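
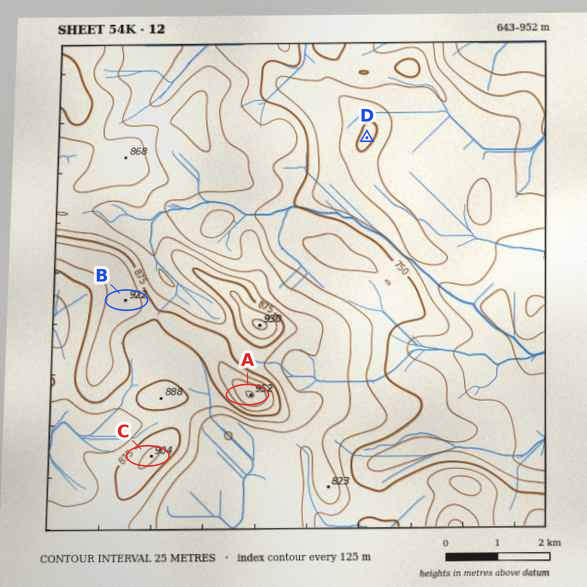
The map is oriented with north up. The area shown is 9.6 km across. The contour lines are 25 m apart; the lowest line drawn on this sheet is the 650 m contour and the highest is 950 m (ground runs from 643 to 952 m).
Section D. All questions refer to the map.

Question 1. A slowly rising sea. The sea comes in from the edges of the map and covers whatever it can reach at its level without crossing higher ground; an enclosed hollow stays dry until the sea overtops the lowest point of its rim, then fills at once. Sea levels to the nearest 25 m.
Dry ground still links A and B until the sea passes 875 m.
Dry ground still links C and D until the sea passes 725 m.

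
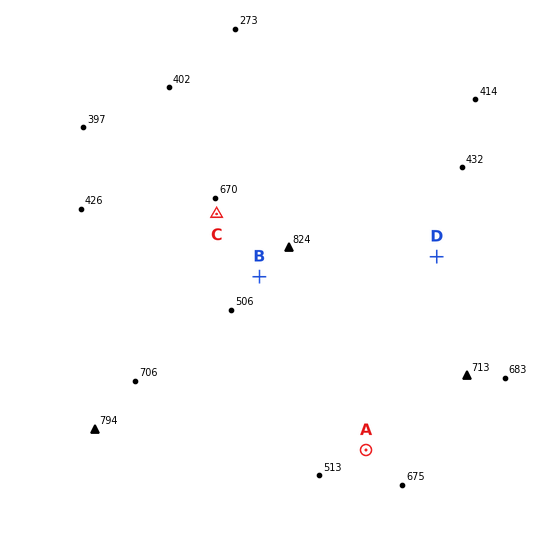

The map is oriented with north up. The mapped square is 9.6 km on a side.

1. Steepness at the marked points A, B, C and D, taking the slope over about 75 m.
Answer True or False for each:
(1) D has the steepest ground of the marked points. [False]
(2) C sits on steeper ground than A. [True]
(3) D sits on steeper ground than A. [True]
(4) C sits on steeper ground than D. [True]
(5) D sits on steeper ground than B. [False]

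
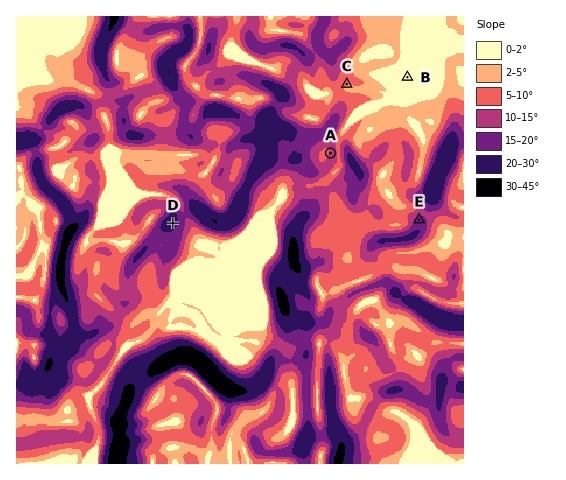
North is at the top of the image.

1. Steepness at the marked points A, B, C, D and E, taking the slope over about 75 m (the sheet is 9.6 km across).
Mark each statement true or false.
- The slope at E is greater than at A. true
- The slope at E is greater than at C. true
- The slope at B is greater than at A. false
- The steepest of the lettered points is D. true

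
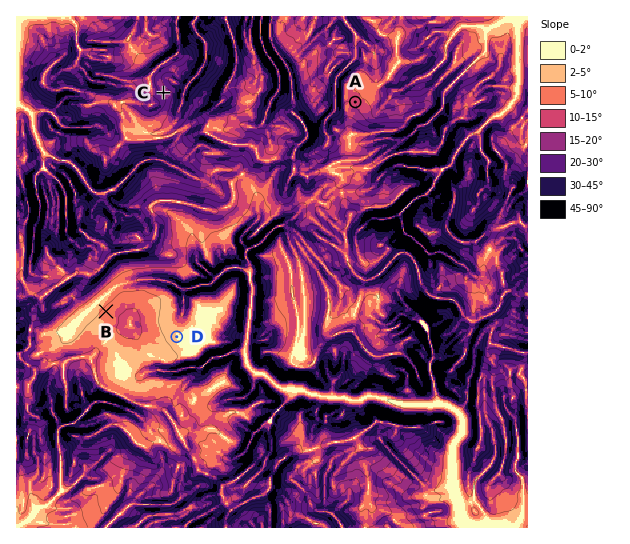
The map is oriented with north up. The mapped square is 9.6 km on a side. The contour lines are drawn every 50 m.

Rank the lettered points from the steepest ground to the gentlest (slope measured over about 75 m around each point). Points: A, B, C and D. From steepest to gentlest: C A B D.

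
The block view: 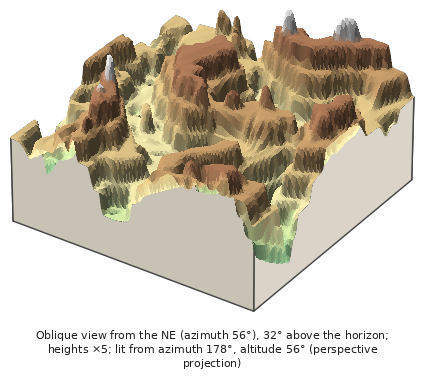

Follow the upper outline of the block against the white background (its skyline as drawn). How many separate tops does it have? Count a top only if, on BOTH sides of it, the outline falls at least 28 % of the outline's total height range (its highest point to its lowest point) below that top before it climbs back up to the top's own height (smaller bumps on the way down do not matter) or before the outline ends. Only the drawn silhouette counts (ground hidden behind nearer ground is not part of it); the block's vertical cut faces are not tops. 2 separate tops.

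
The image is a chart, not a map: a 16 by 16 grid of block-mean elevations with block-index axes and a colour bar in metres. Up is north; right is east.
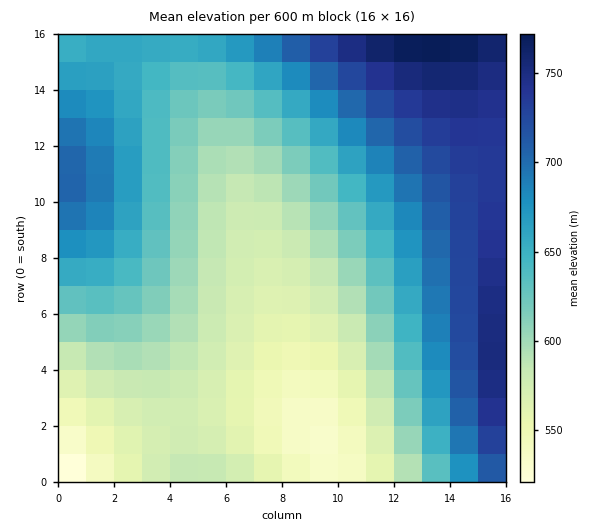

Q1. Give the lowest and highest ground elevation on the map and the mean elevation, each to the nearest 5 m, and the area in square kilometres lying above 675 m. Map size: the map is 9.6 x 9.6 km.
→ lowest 505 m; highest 780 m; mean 635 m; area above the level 27.6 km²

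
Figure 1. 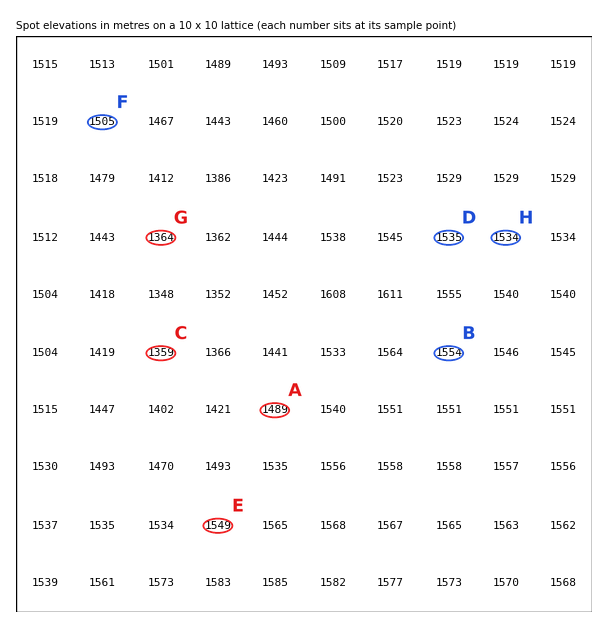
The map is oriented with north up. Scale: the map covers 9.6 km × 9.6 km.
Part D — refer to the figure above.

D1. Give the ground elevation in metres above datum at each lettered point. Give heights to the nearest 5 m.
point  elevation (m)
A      1490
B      1555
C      1360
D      1535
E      1550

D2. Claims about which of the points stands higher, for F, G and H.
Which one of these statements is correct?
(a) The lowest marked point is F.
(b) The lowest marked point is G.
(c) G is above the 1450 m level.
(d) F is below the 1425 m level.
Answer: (b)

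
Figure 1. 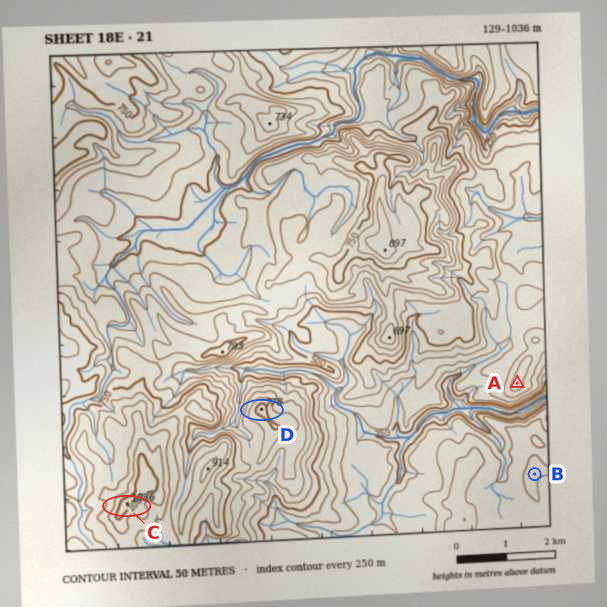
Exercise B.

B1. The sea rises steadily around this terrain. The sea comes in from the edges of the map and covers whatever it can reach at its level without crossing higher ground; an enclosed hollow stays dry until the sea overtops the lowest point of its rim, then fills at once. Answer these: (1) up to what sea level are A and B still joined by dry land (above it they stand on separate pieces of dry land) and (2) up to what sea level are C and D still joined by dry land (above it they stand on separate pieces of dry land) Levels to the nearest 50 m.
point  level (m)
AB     300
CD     700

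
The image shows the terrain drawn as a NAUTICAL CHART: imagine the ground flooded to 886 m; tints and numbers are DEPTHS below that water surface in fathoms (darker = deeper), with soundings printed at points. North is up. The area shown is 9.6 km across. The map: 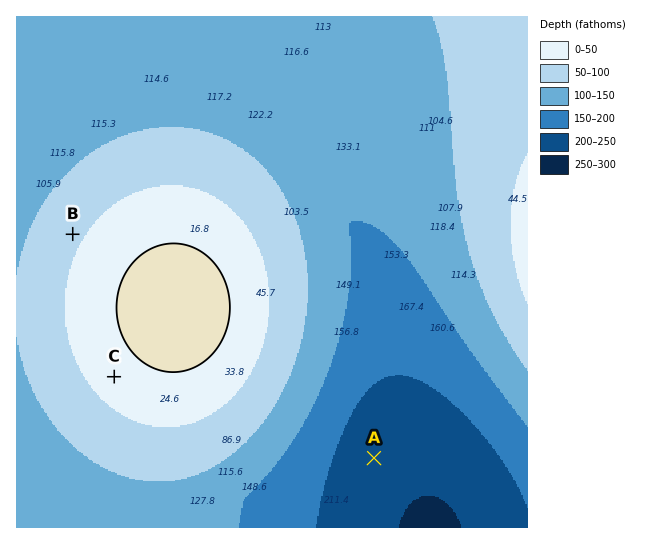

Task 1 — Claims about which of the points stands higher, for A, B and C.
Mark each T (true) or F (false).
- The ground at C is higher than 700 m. T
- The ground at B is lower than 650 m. F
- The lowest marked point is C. F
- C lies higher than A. T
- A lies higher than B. F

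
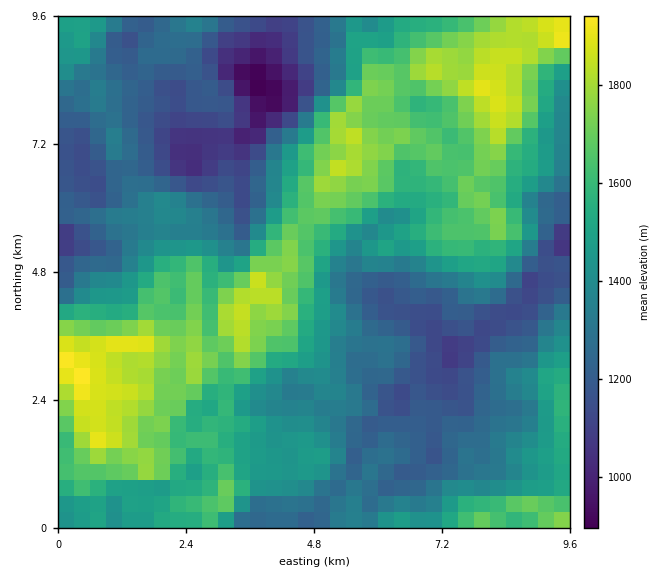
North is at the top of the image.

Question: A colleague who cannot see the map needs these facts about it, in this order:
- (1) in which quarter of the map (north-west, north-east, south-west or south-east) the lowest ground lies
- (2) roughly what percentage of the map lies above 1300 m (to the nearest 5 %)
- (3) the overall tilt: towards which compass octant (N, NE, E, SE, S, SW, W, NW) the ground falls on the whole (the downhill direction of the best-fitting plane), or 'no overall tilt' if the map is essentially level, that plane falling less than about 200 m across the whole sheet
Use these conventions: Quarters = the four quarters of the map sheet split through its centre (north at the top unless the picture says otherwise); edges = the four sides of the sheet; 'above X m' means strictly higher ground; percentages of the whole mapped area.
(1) The lowest point lies in the north-west quarter of the map.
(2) Roughly 65 % of the ground is higher than 1300 m.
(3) No overall tilt - high and low ground are spread across the sheet.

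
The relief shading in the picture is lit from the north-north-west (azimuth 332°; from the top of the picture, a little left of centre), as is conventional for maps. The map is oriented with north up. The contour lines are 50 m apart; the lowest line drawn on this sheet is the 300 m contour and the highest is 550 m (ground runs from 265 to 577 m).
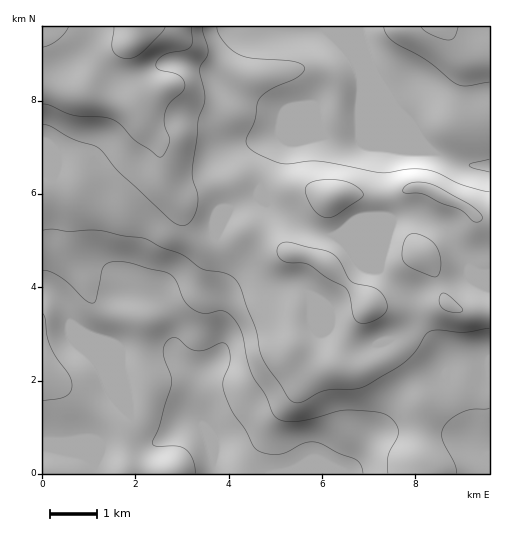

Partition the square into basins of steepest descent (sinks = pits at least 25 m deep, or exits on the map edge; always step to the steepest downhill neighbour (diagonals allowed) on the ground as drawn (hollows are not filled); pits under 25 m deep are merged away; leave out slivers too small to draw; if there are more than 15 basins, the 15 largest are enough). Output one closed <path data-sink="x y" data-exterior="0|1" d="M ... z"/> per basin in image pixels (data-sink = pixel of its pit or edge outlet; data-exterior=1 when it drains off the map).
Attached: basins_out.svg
<path data-sink="214 473" data-exterior="1" d="M135 26l-93 1 0 446 381 1-4-22 0-49-18-35-5-8-9-6 10-8 0-9-5-14-8-10-15-9 16-23 16-17 15-9 7-1 12 19 8 24 6 8 21 7 19-1 1-92-12-2-14-11-42-19-13 1-18 8-22 0-10-2-26 1-5 8-2 28-5 17 2 14-12-6-22-4-41-23-16-34-9-10-14 0-28 9-9-2-9-13-4-32-17-22-10-23-33-7-15-8 6-16 12-15 25-11 6-6 2-5z"/><path data-sink="489 165" data-exterior="1" d="M444 26l-308 0-2 11-4 5-24 12-13 11-9 22 15 8 33 7 10 23 17 22 4 32 9 13 9 2 28-9 14 0 9 10 16 34 41 23 22 4 10 4 0-12 5-17 2-28 5-8 26-1 10 2 22 0 18-8 13-1 42 19 14 11 12 1 0-174-27-2-9-4z"/><path data-sink="489 459" data-exterior="1" d="M423 254l-7 1-15 9-16 17-16 24 15 8 8 10 5 14 0 9-10 8 4 2 10 12 18 35 0 49 5 21 65 1 1-163-20 1-21-7-6-8-8-24z"/>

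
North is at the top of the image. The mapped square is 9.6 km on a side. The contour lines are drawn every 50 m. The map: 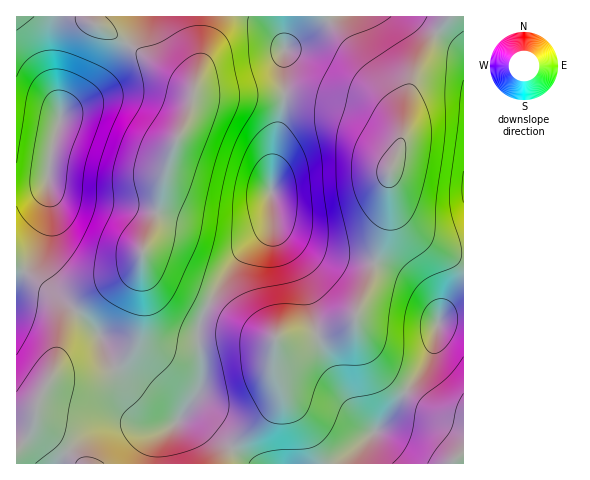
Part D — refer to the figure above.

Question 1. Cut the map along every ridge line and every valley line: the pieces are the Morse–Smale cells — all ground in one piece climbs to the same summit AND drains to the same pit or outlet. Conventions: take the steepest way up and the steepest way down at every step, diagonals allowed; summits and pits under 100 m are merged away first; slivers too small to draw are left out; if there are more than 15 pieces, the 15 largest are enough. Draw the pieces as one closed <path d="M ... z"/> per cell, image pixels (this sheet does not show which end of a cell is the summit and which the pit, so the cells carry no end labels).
<path d="M463 16l-180 1 1 87-11 57-1 62-4 7-35 34-17 27-14 27-4 11 0 15 4 19-2 23-21 33-21 21-3 14 0 10 309-1z"/><path d="M283 16l-191 1 0 4 4 4 29 17 41 29 21 11 6 8 0 6-7 26-17 38-13 57-14 35 1 55-6 34-9 15-11 11-15 8-14 4-34-1-6 5-10 19-4 23-6 12-12 14 1 13 137 0 4-24 21-21 18-24 5-14 0-18-4-19 0-15 4-11 14-27 17-27 35-34 5-12 0-57 11-57z"/><path d="M91 16l-75 1 0 170 19-1 12-6 3 19-1 22-7 22-10 17-16 23 1 167 11-13 6-12 4-23 14-23 36 0 14-4 15-8 11-11 9-15 6-34-1-55 14-35 13-57 17-38 7-26 0-6-6-8-21-11-41-29-29-17-4-4z"/><path d="M47 180l-12 6-19 2 1 94 19-27 10-25 4-17z"/>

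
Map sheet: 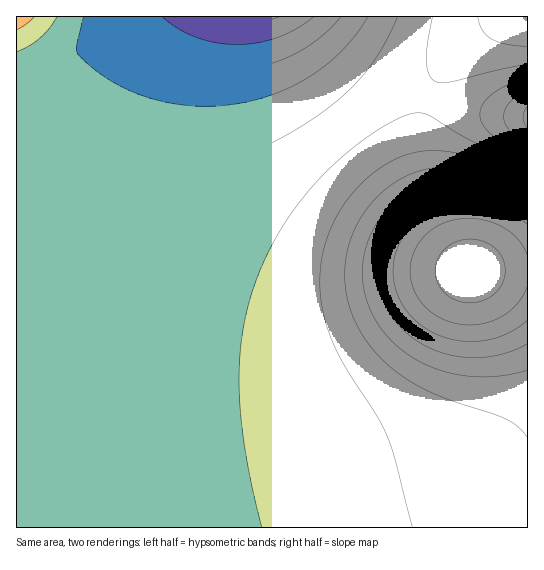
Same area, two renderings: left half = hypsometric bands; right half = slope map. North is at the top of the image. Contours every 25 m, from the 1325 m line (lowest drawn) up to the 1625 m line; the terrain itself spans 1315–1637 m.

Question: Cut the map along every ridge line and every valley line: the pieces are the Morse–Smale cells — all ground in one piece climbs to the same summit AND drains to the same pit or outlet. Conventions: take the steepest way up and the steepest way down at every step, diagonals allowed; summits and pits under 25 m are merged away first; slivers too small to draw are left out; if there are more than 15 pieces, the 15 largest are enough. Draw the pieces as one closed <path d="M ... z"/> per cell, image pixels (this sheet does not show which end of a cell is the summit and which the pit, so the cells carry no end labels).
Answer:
<path d="M315 16l-188 0-17 12-29 27-22 16-24 12-19 4 1 441 511-1 0-256-54 0-13-13-17-32-20-60-3-16 0-33 6-19-26-11-34-22z"/><path d="M427 97l-6 20 2 42 13 47 20 44 18 21 53 0 1-154-47-5-31-7z"/><path d="M507 16l-191 1 51 48 34 22 25 10 7-15 19-24 21-19z"/><path d="M527 16l-22 1-39 27-25 26-14 27 23 8 31 7 46 4z"/><path d="M126 16l-109 0-1 70 7 1 12-4 24-12z"/>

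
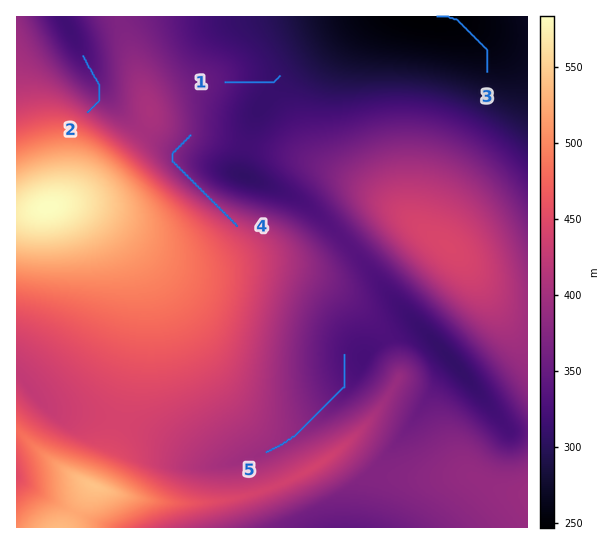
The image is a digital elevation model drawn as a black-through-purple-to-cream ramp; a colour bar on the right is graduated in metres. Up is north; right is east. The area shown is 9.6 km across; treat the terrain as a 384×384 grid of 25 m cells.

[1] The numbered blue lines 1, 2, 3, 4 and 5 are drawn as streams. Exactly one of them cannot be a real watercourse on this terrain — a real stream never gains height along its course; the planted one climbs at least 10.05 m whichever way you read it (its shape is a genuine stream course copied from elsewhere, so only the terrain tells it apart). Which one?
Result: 4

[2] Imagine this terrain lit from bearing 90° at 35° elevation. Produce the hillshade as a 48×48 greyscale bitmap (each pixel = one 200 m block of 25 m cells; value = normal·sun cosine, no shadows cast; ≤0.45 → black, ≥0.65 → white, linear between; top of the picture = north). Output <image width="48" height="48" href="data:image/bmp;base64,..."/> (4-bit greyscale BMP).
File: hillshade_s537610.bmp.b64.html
<image width="48" height="48" href="data:image/bmp;base64,Qk32BAAAAAAAAHYAAAAoAAAAMAAAADAAAAABAAQAAAAAAIAEAAATCwAAEwsAABAAAAAAAAAAAAAAABEREQAiIiIAMzMzAERERABVVVUAZmZmAHd3dwCIiIgAmZmZAKqqqgC7u7sAzMzMAN3d3QDu7u4A////AFZ4q8zMzMy7u7u7y7uqqpmZiIiIiImZmWZ4maq8zMy7u7u7zMy7qZmZmIiIiZmZmWZmZ5q7zMzMu7u7zMzMupmZmZmZmZmZmWVVZ4m93t3LuqmZmrzMzLqZmZmZmZmZmURFV6zd3dzLuqmYiIm8zcypmZmZmZmZmURFiszN3czLuqqYiHd5zd3KmZmZmZqqmERpu8zMu7u7u6qqmHd3i93cqZmYmau6mFeru7uqqru7uqqqqph3d63typmImazbh5vMu6maqqqqqqqqqrqXdnre3KiImr3chszMqZmZqqqqqqqqu7u6h2at7bmJm83Kdd3KmJmZmqqqqqqru7u7qGZq3dqZq9y4VNypiJmZmaqqqqq7vMzMunZWvdyqvMuFRMuYiImZmZqqqqq7zMzMy6dUe93LzLlkRKmIiIiZmZqqqqu8zM3MzLhUSd7sy5ZDRYiIiIiZmZmqqqu8zd3dzLp0N8/9ynQ0Z4iIiIiZmZmqqrvMzd3dzLqFR77sqFM1eIiIiIiJmZmqqrvM3d3dzLqXaL3bhTNGiYiIiIiJmZmqqrvM3d3dzLqZmru4YzRomoiIiIiZmZmqqrvM3d3dzLqpq7uWMjV5q4iIiIiZmZqqqrvM3d3dy7qqu7lkI1eau4iIiJmZmZqqq7vM3d3dy7q7u5ZCNGirvIiJmZmZmaqqq7vM3d3cy7u8uXQiRomrzImZmZmZmqqqq7vM3d3czMzLp0IjV5q8zZmZmZmaqqqqu7vMzd3czMzKdTI1eJq83ZmZmqqqqqqru7vMzN3d3dyoUyNXiavN3ZmZqqqqqru7u7vMzN3d3cuFMjVomqvN3Ymaqqu7u7u7vMzMzN3e3bhTI1aJmrzN3Ymaq7u7u7vMzMzMzN3t24UzNWiZqrzN3Yiaq7vMzMzN3dzMzN3cuGQzRomaq7zd3Yiau7zMzN3e7t3MzMy6hkM1Z4mqq7zd3Xiaq7zM3e7v/u3Mu7qXZERWeJmqq7zd3XeJq7zN3v///+3LqZh2VFVniJmqq8zd3XeJmrze7////9y6mHdmZmZ3iZmqu8zd3XeImrze/////tuph3Z3d3d4iZmqu8zd3Hd4mrzv///+7cuph3d4iHd4iZmqu8zMzHd4mr3v/t3d3Muph3eIiIiIiZmqu8zMzHeIms7+3LzN3cy6mIiImIiIiZqqu8zMu3iIq97tuavd3cy6mIiJmYiIiZqqu7zLu4iJrN7KiJve3czLmYiZmZiImZqqu7u7uoiave2oZ5zd3MzLqZmZmZmJmZqqu7u6qpmrztuGZ6zdzMzLqpmqqpmZmZqqq7qqqpqs3sllaKzcu7zMuqqqqqmZmZqqqqqqmaq97rdVabzMu7vMuqqrqqqZmaqqqqqZmave7ZZFebzMuru7u7u7uqqqmqqqqqmZmbzv64VGirzMu6u7u7u7u6qqqqqqqZmZmM3v2mRXmrzMu7qqqru7u6qqqqqpmZmZiN7+yFRom7zMu7qqqru7u7qqqqqZmZmYiO/9plV5q7zMu7qqq7u7u7qqqqmZmZmIiA=="/>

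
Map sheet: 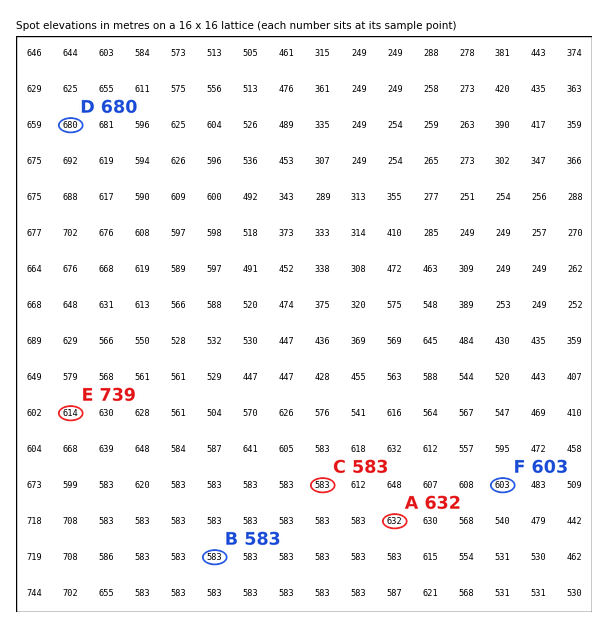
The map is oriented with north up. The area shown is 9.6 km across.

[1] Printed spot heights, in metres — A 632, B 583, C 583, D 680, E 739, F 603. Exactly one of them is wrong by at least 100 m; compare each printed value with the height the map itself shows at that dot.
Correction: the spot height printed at E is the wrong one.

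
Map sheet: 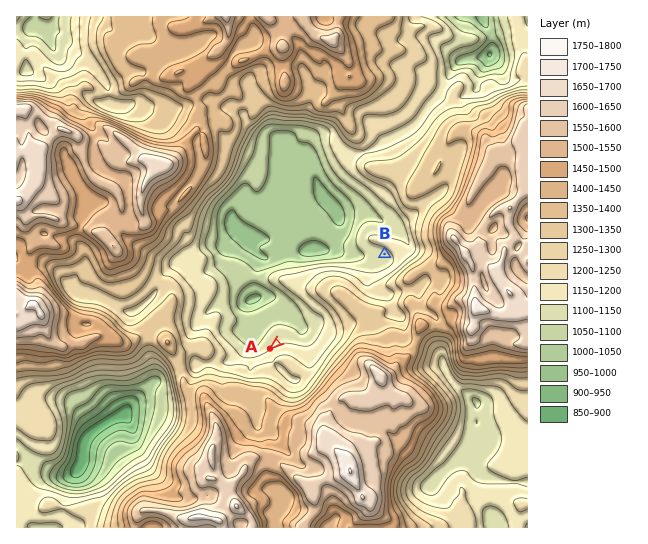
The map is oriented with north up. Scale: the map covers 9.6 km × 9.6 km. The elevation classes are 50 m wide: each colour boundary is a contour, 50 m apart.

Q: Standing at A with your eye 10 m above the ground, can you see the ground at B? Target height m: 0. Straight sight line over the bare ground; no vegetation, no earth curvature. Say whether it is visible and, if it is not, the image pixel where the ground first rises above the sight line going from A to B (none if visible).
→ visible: false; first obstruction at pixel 314 312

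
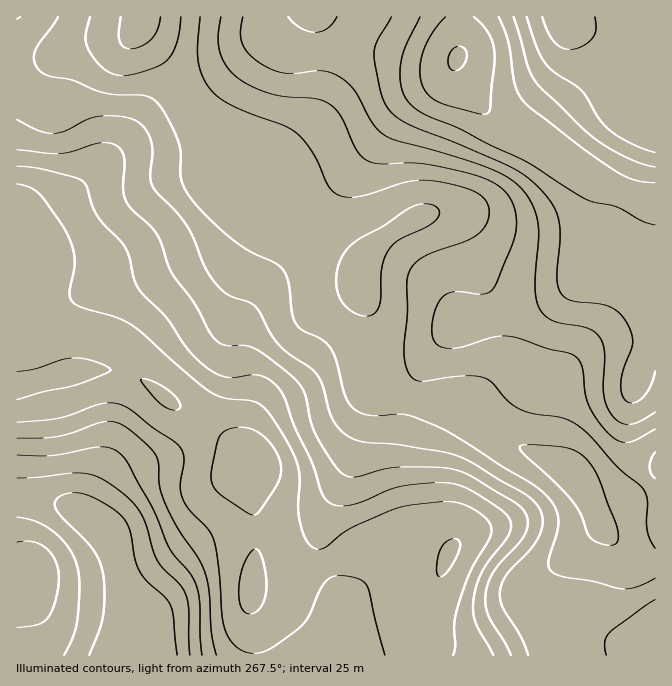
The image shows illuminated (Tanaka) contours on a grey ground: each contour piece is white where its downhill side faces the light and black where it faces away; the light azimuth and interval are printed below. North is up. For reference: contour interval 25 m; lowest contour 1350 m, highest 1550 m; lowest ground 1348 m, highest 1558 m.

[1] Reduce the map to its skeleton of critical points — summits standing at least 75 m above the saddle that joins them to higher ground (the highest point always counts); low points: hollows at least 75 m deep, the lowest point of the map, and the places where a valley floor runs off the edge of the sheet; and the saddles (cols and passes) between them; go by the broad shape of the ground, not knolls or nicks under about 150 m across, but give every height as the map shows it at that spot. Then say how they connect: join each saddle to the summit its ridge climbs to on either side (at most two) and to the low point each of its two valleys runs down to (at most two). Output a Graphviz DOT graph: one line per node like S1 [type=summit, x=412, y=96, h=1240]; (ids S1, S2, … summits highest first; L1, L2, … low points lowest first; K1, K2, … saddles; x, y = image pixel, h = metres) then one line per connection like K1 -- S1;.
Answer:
graph terrain {
  S1 [type=summit, x=142, y=18, h=1558];
  S2 [type=summit, x=147, y=655, h=1525];
  S3 [type=summit, x=565, y=18, h=1489];
  L1 [type=low, x=457, y=58, h=1348];
  L2 [type=low, x=254, y=463, h=1359];
  K1 [type=saddle, x=412, y=398, h=1505];
  K2 [type=saddle, x=325, y=564, h=1398];
  K3 [type=saddle, x=625, y=192, h=1395];
  K1 -- S1;
  K1 -- L1;
  K1 -- L2;
  K2 -- S1;
  K2 -- S2;
  K2 -- L2;
  K3 -- S1;
  K3 -- S3;
  K3 -- L1;
}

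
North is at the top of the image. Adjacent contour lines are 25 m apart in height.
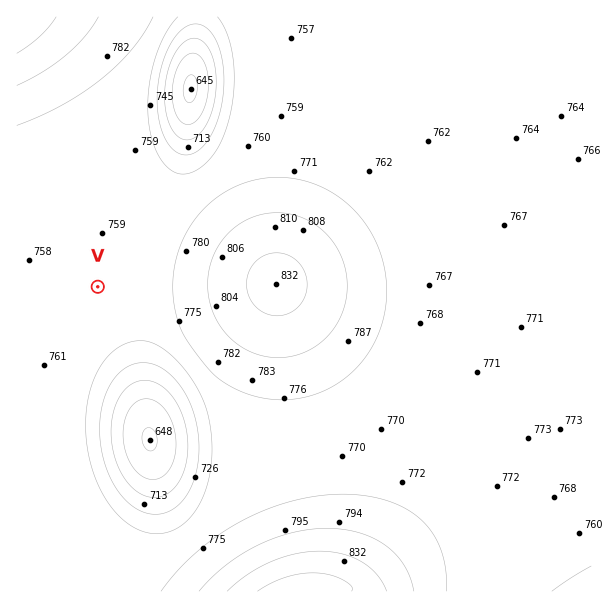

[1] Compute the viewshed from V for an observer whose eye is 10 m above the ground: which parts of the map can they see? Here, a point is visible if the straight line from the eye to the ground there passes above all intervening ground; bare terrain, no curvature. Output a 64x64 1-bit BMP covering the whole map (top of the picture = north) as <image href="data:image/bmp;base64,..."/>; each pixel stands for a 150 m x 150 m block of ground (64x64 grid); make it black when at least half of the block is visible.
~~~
<image width="64" height="64" href="data:image/bmp;base64,Qk0+AgAAAAAAAD4AAAAoAAAAQAAAAEAAAAABAAEAAAAAAAACAAATCwAAEwsAAAIAAAAAAAAA////AAAAAAD/////4AAAAP/////8AAAA//////4AAAD//////wAAAP//////gAAA///////AAAD//////8AAAP//////4AAA///////AAAD/+H///wAAAP/gH//8AAAA/+Af//AAAAD/wA//wAAAAP+AD/+AAAAA/4AP/gAAAAD/AA/8AAAAAP8AB/AAAAAA/wAH4AAAAAD/AAeAAAAAAP8ADwAAAAAA/wAPAAAAAAD/AA4AAAAAAP8ADgAAAAAA/wAcAAAAAAD/ABwAAAAAAP8APgAAAAAA/wB/AAAAAAD/gP8AAAAAAP/B/4AAAAAA//P/gAAAAAD////AAAAAAP///8AAAAAA////wAAAAAD////AAAAAAP///8AAAAAA////wAAAAAD////AAAAAAP///8AAAAAA////gAAAAAD///+AAAAAAP///wAAAAAA////AAAAAAD///4AAAAAAP///AAAAAAA///4AAAAAAD//wAAAAAAAP//AAAAAAAA//4AAAAAAAD//gAAAAAAAP/8AAAAAAAA//wAgAAAAAD//ADAAAAAAP/8AOAAAAAA//wA8AAAAAD//AD4AAAAAP/8AP4AAAAA//wA/wAAAAD//AD/gAAAAP/+AP/AAAAA//4A/+AAAAD//wD/8AAAAP//Af/8AAAA//+B//4AAAD//8P//wAAAA=="/>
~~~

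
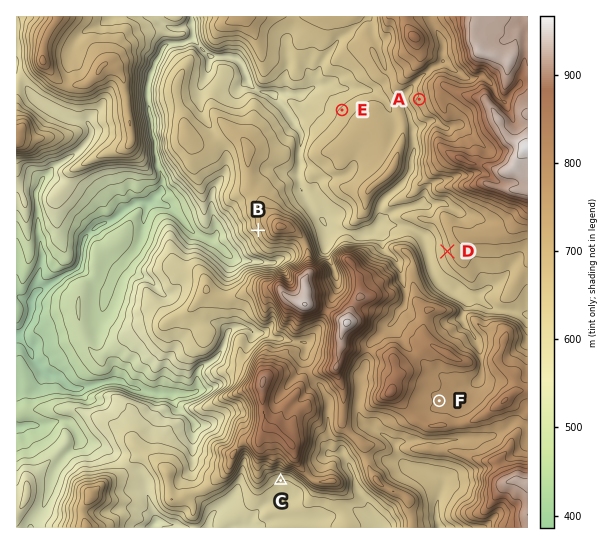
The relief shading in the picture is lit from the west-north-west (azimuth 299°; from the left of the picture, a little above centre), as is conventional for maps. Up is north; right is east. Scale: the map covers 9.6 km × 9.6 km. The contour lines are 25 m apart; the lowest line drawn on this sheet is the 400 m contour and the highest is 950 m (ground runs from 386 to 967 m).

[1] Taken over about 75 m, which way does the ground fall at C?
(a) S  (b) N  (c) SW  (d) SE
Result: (a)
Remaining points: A W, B SW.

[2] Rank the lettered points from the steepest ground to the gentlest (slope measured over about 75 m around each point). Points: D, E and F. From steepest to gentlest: D E F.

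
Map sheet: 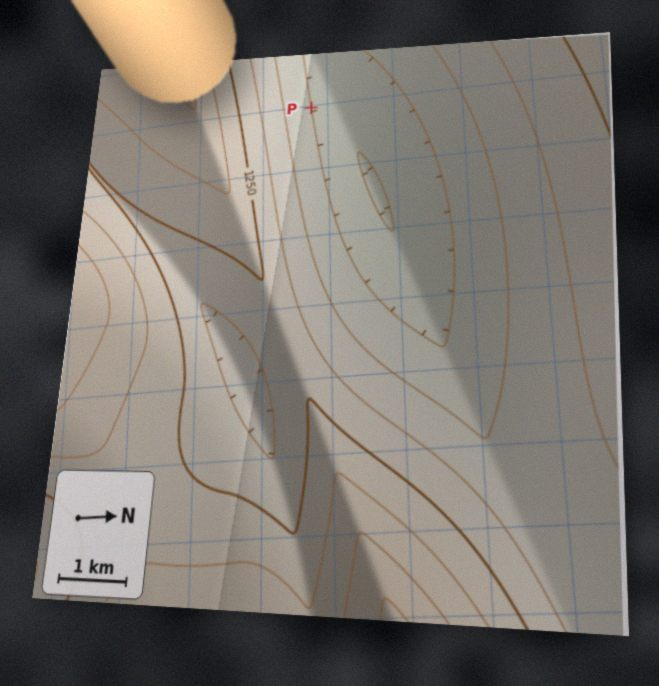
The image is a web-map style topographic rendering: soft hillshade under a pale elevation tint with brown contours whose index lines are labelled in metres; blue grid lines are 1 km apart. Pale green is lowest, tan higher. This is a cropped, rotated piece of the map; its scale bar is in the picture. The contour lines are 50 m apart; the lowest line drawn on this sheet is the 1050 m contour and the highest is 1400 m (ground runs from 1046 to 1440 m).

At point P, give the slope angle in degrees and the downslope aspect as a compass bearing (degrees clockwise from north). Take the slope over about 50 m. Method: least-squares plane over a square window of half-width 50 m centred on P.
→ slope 6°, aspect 352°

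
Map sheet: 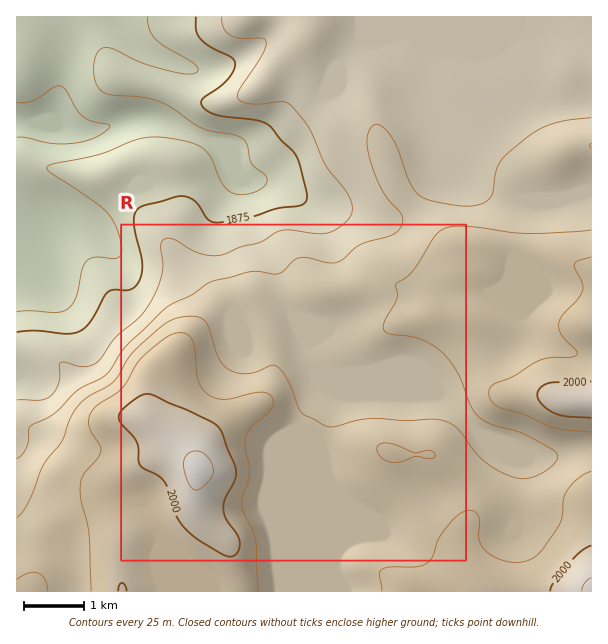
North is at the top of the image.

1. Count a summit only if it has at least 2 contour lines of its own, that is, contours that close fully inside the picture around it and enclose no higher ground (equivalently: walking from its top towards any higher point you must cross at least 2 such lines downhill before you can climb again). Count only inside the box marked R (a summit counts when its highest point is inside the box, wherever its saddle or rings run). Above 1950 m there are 1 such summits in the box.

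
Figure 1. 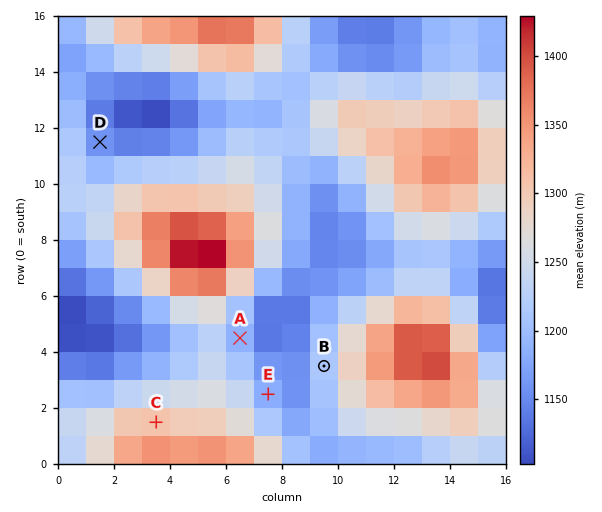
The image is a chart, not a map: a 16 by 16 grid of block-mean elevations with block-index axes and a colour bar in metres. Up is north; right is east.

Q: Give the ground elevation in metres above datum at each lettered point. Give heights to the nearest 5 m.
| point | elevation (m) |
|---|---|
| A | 1185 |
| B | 1215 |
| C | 1310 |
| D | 1155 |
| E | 1180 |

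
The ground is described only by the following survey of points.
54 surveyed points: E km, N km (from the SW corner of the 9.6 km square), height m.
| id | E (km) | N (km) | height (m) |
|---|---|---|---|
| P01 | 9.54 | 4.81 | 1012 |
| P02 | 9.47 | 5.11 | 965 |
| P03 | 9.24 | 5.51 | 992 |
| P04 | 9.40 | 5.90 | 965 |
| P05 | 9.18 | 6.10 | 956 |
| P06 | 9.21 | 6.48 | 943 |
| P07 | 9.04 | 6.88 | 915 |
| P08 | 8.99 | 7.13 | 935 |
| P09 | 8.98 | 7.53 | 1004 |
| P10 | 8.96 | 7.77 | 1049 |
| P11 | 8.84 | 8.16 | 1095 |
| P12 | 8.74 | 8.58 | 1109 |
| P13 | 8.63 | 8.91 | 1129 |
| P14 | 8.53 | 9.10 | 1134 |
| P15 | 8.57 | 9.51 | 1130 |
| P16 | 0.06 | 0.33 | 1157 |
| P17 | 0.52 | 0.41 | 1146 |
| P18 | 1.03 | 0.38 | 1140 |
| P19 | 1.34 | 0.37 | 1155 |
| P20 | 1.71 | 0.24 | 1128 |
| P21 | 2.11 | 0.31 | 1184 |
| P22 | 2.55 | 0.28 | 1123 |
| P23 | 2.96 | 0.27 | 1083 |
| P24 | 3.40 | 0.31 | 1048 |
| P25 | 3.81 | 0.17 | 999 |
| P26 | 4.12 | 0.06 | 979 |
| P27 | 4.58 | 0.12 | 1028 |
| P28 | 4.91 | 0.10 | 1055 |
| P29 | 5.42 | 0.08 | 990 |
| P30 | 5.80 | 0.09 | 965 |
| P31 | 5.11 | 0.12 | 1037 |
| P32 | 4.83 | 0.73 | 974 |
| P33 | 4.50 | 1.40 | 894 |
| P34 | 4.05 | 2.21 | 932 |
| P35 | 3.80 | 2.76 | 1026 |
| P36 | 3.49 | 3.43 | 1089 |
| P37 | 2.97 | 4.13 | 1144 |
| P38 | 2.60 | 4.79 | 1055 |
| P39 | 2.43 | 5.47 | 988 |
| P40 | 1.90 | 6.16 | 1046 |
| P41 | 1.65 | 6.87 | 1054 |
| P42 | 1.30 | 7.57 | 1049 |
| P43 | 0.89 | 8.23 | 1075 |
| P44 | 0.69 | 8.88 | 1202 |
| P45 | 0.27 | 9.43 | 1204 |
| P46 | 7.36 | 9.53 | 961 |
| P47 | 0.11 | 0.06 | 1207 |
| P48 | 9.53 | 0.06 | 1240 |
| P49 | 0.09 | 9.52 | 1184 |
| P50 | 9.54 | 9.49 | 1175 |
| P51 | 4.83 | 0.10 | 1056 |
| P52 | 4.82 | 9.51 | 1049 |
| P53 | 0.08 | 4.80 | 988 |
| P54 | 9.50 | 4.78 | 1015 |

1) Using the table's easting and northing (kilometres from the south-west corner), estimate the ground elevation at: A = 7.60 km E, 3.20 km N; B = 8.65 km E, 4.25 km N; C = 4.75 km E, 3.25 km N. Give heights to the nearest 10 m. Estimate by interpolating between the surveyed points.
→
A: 1070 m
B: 970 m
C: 1110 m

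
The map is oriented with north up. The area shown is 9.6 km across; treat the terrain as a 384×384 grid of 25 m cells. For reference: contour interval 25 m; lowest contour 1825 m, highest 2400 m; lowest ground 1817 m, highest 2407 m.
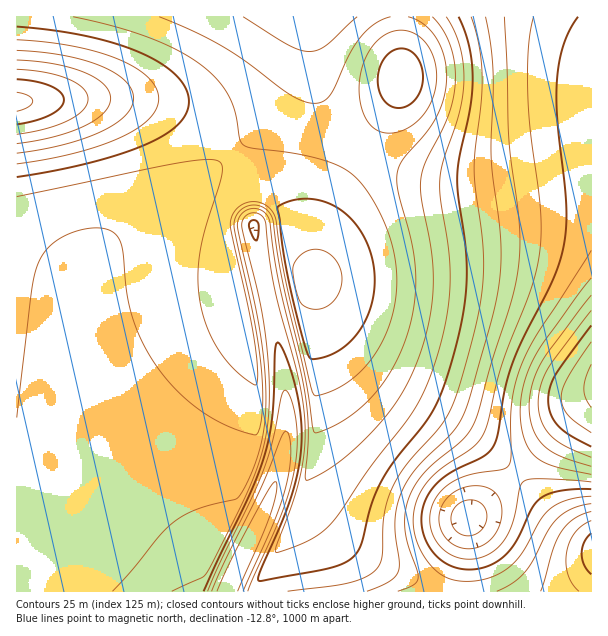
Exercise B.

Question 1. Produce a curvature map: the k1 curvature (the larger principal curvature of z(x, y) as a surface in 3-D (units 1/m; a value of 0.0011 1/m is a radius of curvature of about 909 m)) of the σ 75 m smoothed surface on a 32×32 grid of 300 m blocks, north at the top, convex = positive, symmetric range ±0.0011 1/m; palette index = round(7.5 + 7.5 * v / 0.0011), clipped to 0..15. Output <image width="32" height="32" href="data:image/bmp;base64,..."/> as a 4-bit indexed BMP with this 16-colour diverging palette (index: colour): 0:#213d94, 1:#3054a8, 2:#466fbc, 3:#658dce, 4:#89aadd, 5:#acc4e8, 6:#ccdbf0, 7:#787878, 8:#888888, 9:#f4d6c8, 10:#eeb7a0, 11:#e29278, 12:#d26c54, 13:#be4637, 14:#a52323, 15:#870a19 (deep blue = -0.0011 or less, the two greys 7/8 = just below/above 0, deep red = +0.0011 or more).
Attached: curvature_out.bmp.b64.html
<image width="32" height="32" href="data:image/bmp;base64,Qk12AgAAAAAAAHYAAAAoAAAAIAAAACAAAAABAAQAAAAAAAACAAATCwAAEwsAABAAAAAAAAAAlD0hAKhUMAC8b0YAzo1lAN2qiQDoxKwA8NvMAHh4eACIiIgAyNb0AKC37gB4kuIAVGzSADdGvgAjI6UAGQqHAIiIiIiJ55+IiJmaqpmYiIiIiIiIiOl9yIiJmZmIiIiZiIiIiIiuePiIiJmHd3iImYiIiIiIj4fMiIiYhmZ3iJmIiIiIiIvXj4iImHZmeImZiIiIiIiI+H6YiJiHZ4mZmYiIiIiIiNt62IiIiIiZmYiIiIiIiIifiPiIiIiJmZiIiIiIiIiIj4f4iIiIiZmIeIiIiIiIiI+H+IiIiIiIh3eIiIiIiIiPh/iIiIiIiHd4iIiIiIiIj4f4iIiIiIh3eIiIiIiIiJ+I+IiIiIiIh3iIiIiIiIitieiIiIiIiIiIiIiIiIiI24zIiIiIiIiIh4iIiIiIiPiOqIiIiIiIiIh3eIiIiIj4j4iIiIiIiIiId3d4iIiJ+I+IiIiIiIiIiHd3d3iIi9iuiIiIiIiIiIh3d3d3iI2o24iIiIiIiIiId3d3d3iOYumIiIiIiIiIiHd3d3d4iv34iIiIiHeIiIiIh3d3iIiJiIiIiIiHeIiIiIiIiIiIiIiIiIiIiHd4iIiIiIiIiIiIiIiIiIh3d3eIiIiIiIiIiHiIiYiIh3d3qpmZmIiIiIiIiJmYiId3d7qqmZmIiIiIiIiZmYiId3eZmZmYiIiIiIiImZmIiHd3iIiIiIiIiIiIiJmZiIh3d4iIiIiIiIh3eIiZmYiId3eIiIiIiIiId3iIiZmIiHd3"/>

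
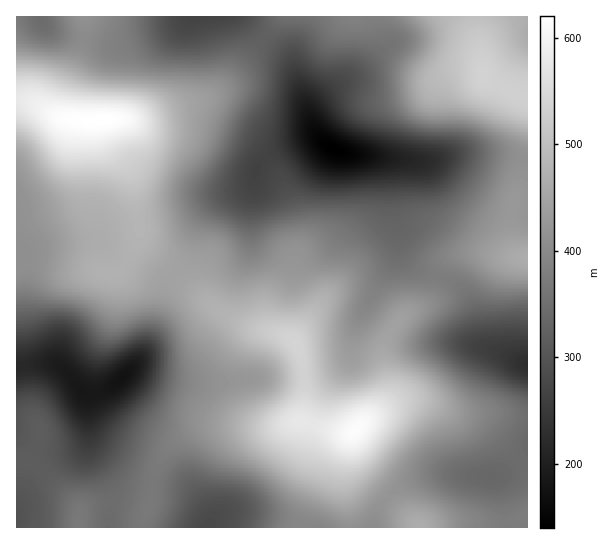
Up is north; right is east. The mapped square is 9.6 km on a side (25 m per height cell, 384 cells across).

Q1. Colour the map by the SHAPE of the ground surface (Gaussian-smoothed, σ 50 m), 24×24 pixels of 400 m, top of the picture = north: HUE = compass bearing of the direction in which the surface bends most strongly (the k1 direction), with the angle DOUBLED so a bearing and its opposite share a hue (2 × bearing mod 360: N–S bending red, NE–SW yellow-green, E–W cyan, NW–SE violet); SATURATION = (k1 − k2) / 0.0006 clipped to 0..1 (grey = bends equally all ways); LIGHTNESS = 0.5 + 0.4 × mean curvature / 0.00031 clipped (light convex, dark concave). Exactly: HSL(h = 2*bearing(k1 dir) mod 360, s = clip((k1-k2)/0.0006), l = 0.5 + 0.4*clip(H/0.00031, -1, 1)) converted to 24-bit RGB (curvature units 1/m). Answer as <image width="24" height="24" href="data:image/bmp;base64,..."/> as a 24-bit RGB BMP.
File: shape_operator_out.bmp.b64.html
<image width="24" height="24" href="data:image/bmp;base64,Qk32BgAAAAAAADYAAAAoAAAAGAAAABgAAAABABgAAAAAAMAGAAATCwAAEwsAAAAAAAAAAAAAeIVnQEB809mUv211NUSGrpaD2amXZGiaOV9wTW9gSF5mbW5B4pghnz8jdD4yquBCIn52MKvHwuTSyb/bgFjgdnXTaFbHlne9YX51SJeeld23y4HYckO9l26I1byLq12WfDV1X0wvMi0bTEEhv5sioHdHea2PydyZJ5VVBpZLVNEni6BHfkNdiU1Jdkdpl4xfbJacVsR/LrpVZT2BwlCprWad3Z94jDhMeShms0Nza0WDUpGHfryHlMCwapKn3KVXrspNEn1CPo4mbGkqT0QlcW80XmdHdJlXqG6jobtlOKpgHShZk1lsnWV7z4eG10fAZT+2inrDjGPTjZfChL2ceqSVlEO148q/2NOuToNrK182Y1JDc3lSTpBXUpZ1V6NsrWxkt+awQ6/fDAZ9fWS4tH68tYiYv16ndni7Y2XFbnLZuKnmzsDdfKfNT4rx6tnw9Nflu4TTTUuxQmqJfK+qaaK0ZJqWYIl4r9fSy+2+RyBiGC9KI5ecnm/I3mbDxYyfgKaoVZWxWL7QXo7d7Ljo27GgGo7OiZDb9tXu6pLwwnfgcZDdg83qYmrilZ3hgJfsucqK3YZwXQdOk4YcADMKEzYsuitY56RmqpJUaI5CQ4MgFCYQgEcT//dvEZNYH3JYyj1C5oivxb/luM7sa4zcTWfSgcXVQVXJY4UAXDkJTQgs/3UTTYUAADMcQEEX/rtlt6ZWmXNUjV4uIiETO4Ub7P/HOIBXEiIjU3Elou8+csdTq55pgUpzbjQzfUENLh0FqLM9Ll0+Lx5e7WZ5/8SpAzAoADMi2PxJvbZzhV5/xme4aG/Ufvff3/bDUlCGGDl6WWW1+dVCcoQBNzsCLCAHLR0LfUgfhkFCsY16Zy84FBcff7w69+HUr0fwAFh6K/Far7KDaLC/dr7iqsrmmcjk6KGzvlpaFlNYLVZ77pim8I2orztxQzx1RFNud4FRX3hZqE2l7SnWM2fXVuqync2Ws5LXNnn6TMvfk8nEhNPISXmln715P3lbxUp79Ky5QVmiDFFXbb2M6sLk56T4rGrrjCTFtVpmgX9HQU3cf3vrurbvpL7fl6zIlKCyUHCeUqmoabZze6ZbOnuKto15h0VOM39F2KqU6YPPK2mfLphgkWE3p0MilBo5jyt1wYafuYPJX1ybU3KOnZqBn6uLmGiTuXFsZJJ/TbGkapGfrbp6JYiQkDhvumJhb7RfMoQ5t2NcsXqzQUx3dkeT0W/Jp1vafZDap7Her7LpfGh4WWNqiplYm6ZddmJ0sJmElb6QObizTI/Bzd3cJRvLMSvKyr3X0bHPelqibZRglGpfdE97SnBqVZBzmWisroGlcqV0abZnfGSPf2CQl6R5gpdzbmZ5nrZlpM58UaGMJ6ZwdKlCYSxqM3t7qalXvXmBtILPsoPIoGm0eFuzbnG1VIS4WWmaqX2Is4NmpKhMd1BpfEg9ssEzfn9Fc2dLts9and49U3M5U2QlQlIhRVE1QU81a6oqNNtOUJG9oHrSto/bg3bUhpnPYT/TqkbBoWyUxn+IuJqNfS9zvzI2w9FdY35TTbd1k8KH1LiAckRlm5JAKXo3L2JbSGp6juaIL9xwK1tQUF82l1QzlFwtemAlMyQce0NGoFplu4xtxayBPh87zcNxxM2mf5mlVLJJd4Q6zdhwU0Spx5e7ca2iJGR2L59pffZTam09Jg0OMh8BMykAOS8AMykAKzIBFzADVlsPs68TypEOL2qXnuiym7jGqZXLw4LUnN7YnObLNTrEtXC0y4uDMlh2R6VjmNhHNBIzMwAesBQdt7U9tE80tyUbtbgrElkRJkkNeqgPtK4le8T2tPT3us/3vcj/zM3/1tL5z53sfSK5tFus1oyKilCdOKtdm7tfHgIxUh2vwMzvy8v2jEX/6Mf12trxfmH/gK/smdfurNXusNPqiOLVUMuxNs63U5y6zV598UzPvk/xqIbl6rrq1Z7ljZvIiDuQJQU8LMlvNMN7lliQWiSf3sTN17bKXUPWvM3adsHQgKS2l8vRu4DCsUE0U0wTLSsIbHUGTnYmgWKXkFWi0HaS1GiU1WB5gRmLXBuRpshkJVopMmo2Fr3GocTc6KTIY12vtMOcc7WfX7G/VX0bOhERtxsAqWImX29Gg81ILYg3LUgpZVM8l4dXz1eD4UhulSR+LjiI0Kyua2qzQMeZFotKECYN3IMVuZZ8pryImrR4R4k8aW0sKAsi4aknuMJuZpVqncJbXHBINU1OQ3dEWYNOe0dl7yBv101zM52he66atZazeImkgzKEUCRHMfcOXMNkoreNrX98pkVv"/>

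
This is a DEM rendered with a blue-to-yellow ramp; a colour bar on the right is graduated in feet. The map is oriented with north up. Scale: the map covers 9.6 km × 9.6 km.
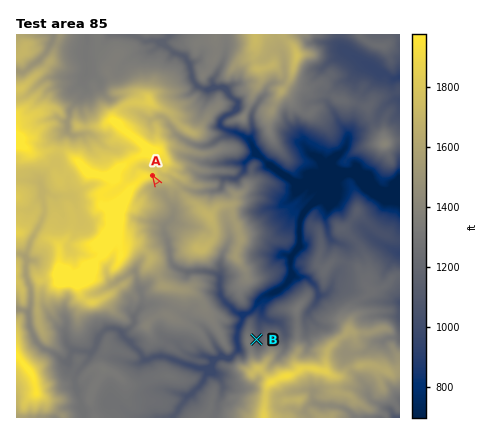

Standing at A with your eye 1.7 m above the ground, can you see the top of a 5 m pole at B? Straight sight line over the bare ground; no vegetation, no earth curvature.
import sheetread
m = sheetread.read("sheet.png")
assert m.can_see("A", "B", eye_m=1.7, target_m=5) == False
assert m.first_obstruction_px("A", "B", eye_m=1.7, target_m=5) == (193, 239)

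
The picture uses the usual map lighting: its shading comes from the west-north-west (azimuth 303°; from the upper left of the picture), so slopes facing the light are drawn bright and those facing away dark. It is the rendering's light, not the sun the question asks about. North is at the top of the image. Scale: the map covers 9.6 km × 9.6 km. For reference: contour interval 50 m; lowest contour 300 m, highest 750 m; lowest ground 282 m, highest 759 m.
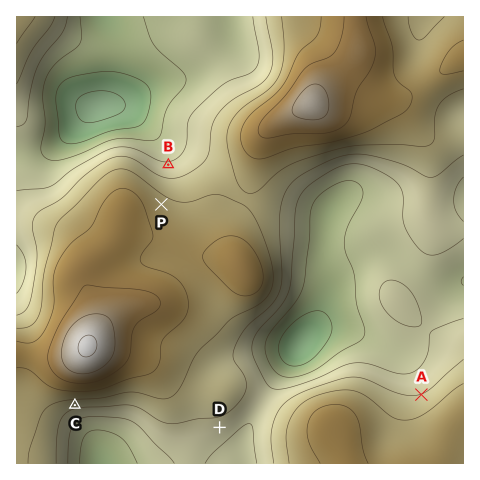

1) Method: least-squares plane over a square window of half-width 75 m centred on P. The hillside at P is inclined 5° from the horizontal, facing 43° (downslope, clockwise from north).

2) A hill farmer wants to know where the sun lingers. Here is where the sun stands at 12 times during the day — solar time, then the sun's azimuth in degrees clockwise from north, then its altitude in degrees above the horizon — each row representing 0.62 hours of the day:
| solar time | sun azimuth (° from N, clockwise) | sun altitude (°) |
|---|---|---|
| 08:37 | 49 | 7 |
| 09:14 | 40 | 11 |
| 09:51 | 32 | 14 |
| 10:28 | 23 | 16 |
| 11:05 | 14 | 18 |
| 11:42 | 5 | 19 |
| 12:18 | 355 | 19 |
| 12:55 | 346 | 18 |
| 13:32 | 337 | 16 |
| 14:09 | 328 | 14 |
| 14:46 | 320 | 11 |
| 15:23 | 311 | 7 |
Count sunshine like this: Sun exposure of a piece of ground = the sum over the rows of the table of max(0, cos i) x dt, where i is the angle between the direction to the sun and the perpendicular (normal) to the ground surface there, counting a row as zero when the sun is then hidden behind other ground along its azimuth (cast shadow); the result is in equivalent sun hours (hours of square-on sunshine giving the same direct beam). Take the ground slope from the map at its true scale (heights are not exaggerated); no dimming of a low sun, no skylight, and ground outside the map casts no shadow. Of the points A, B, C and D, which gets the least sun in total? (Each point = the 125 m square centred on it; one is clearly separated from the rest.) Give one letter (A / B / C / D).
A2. C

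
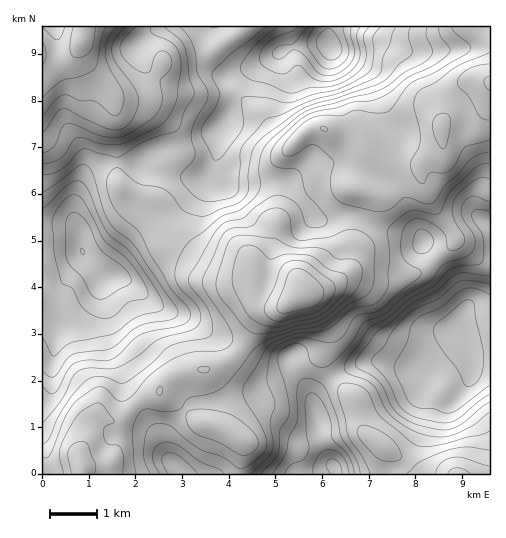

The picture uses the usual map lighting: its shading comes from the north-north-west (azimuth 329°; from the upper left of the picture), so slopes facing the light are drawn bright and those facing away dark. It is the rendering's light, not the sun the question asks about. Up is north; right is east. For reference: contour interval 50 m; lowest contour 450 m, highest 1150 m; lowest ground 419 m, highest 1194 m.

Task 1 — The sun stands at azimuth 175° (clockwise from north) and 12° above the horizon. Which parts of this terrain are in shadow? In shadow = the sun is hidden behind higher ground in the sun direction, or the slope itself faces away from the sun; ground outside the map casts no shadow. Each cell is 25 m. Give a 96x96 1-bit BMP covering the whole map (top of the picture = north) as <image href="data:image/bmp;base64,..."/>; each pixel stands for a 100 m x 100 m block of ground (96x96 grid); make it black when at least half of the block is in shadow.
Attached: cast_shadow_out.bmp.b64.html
<image width="96" height="96" href="data:image/bmp;base64,Qk2+BAAAAAAAAD4AAAAoAAAAYAAAAGAAAAABAAEAAAAAAIAEAAATCwAAEwsAAAIAAAAAAAAA////AAAAAAAAAAAAAAAAAAAAAAAAAAAAAAAAAAAAAAAAAAAAAAAAAAAAAcAAAAAAAAAAAAAAB8AAAAAAAAAAAAAAH8AAAAAAAAAAAAAAP+AAAAAAAAAAAAAAP/AAAAAAAAAAAAAAP/gAAAAAAAAAAAAAf/gAAAAAAAAAAAAH//gAAAAAAAAAAAAf//gAAAAAAAAAAAA///gAAAAAAAAAAAA///gcAAAAAAAAAAA///4eAAAAAAAAAAAf//8fAAAAAAAAAAAf//8PgAAAAAAAAAAPn/8PwAAAAAAAAAAAB/8HgAAAAAAAAAAAAf8AGAAAAAAAAH8AAH8AHAAAAAAAAH8AAA8APgMAAAAAAH8AAAYD/weAAAAAAD8AAAAH/wPAAAAAAB4AAAAH/wPAAAAAAAAAAAAH/wAAEAAAAAAAAAAD/4AAeAAAAAAAAAAD/8AAMAAAAAAAAAAD/+AeAAAAAAAAAAAD/Pj/gAAAAAAAAAAA/H//gAAAAAAAAAAAOH//gAAAAAAAAAAAAH//AAAAAAAAAAAAAD//AAAAAAAAAAAAAB/8AAAAAAAAAAAAAA/4AAAAAAAAAAAAAAfAAAAAAAAAAAAAAAIAAAAAAAAAAAAAAAAAAAAAAAAAAAAAAAAAAAAAAAAAAAAAAAAAAAAAAAAAAAAAAAAAAAAAAAAAAAAAAAAAAAAAHAAAAAAAAAAAAAAAfgAAAAAAAAAAAAAP/AAAAAAAAAAAAAAf4AAAAAAAAAAAAAAfwAAAAAAAAAAAAAAf4AAAAAAAAAAAAAAf4AAAAAAAAAAAAAAf+AAAAAAAAAAAADwP/AAAAAAAAAAAAPwP/AAAAAAAAAAAB/wH+AAAAAAAAAAAD/gH4AAAAAAAAAAAD/gDgAAAAAAAAAAAD/gAAAAAAAAAAAAAD/8AAAAAAAAAAAAAD/+AAAAAAAAAAAAAD/+AAAAAAAAAAAAAD/8AAAAAAAAAAAAAD/wAAAAAAAAAAAAAB/AAAAAAAAAAAAAAA+AAAAAAAAAAAAAAAcAAAAAAAAAAAAAAAAAAAAAAAAAAAAAAAAAAAAAAAAAAAAAAAAAAAAAAAAAAAAAAAAAAAAAAAAAAAAAAAAAAAAAAAAAAAAAAAAAAAAAAAAAAAAAAAADAAAAAAAAAAAAAAAHwAAAAAAAAAAAAAAP8AAAAAAAAAAAAAAH+AAAAAAAAAAAAAAH/AAAAAAAAAAAAAAD/4AAAAAAAAAAAAAD//gAAAAAAAAAAAAB//wAAAAAAAAAAAAB///gAAAAAAAAAAAB///8AAAAAAAAAAAB///+AAAAAAAAAAAB////gAAAAAAAAAAB////4AAAAAAAAAAB/////gAAAAAAAAAA/////8AAAAAAAAAA//////gAAAAAAAAA//////8AAAAAAAAA///////8AAAAAAAA///8P//8AAAAAAAA///4H//8AAAAAAAAf//wD//4AAAAAAAAP//wBgPgAAAAQAAAH//gAAAAAAAA4AAAD//AAAAAAAAA4AAAB/+AAAAAAAAAAAAAA/+wAAAA="/>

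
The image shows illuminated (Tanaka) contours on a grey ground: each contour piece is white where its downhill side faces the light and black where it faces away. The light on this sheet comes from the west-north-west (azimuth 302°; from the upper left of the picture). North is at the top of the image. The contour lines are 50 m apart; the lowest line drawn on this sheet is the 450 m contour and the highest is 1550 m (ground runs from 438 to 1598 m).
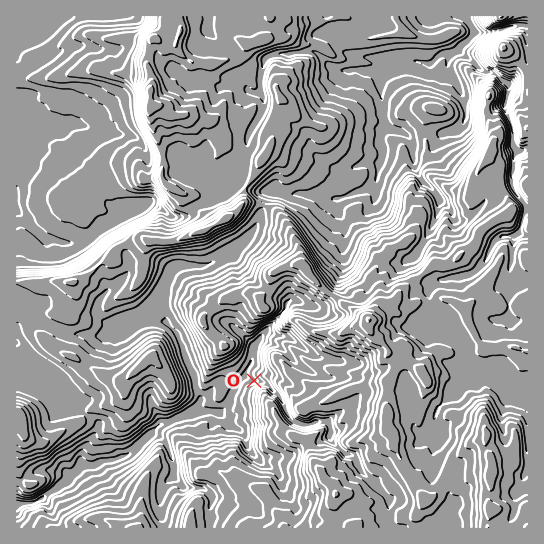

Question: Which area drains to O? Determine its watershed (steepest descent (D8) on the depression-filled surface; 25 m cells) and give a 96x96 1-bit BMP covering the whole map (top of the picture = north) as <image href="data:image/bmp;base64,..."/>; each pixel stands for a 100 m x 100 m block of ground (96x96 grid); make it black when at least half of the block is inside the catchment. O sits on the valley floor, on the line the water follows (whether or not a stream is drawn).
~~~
<image width="96" height="96" href="data:image/bmp;base64,Qk2+BAAAAAAAAD4AAAAoAAAAYAAAAGAAAAABAAEAAAAAAIAEAAATCwAAEwsAAAIAAAAAAAAA////AAAAAAAAAAAAAAAAAf///4AAAAAAAAAAB////4AAAAAAAAAAD////4AAAAAAAAAAD////4AAAAAAAAAAD////4AAAAAAAAAAD////4AAAAAAAAAAD//x/4AAAAAAAAAAD//h/4AAAAAAAAAAH//A/4AAAAAAAAAAf//Af4AAAAAAAAAAf/+Af4AAAAAAAAAA//+AP4AAAAAAAAAA//8AP4AAAAAAAAAB//8AH4AAAAAAAAAB//4ADwAAAAAAAAAB//4ABwAAAAAAAAAD//4AAQAAAAAAAAAP//4AAAAAAAAAAAAf//wAAAAAAAAAAAA///wAAAAAAAAAAAB///wAAAAAAAAAAAB///wAAAAAAAAAAAD9//wAAAAAAAAAAAH4P/wAAAAAAAAAAAHwH/wAAAAAAAAAAAPgB/wAAAAAAAAAAAfAAPwAAAAAAAAAAAeAAAAAAAAAAAAAAAMAAAAAAAAAAAAAAAAAAAAAAAAAAAAAAAAAAAAAAAAAAAAAAAAAAAAAAAAAAAAAAAAAAAAAAAAAAAAAAAAAAAAAAAAAAAAAAAAAAAAAAAAAAAAAAAAAAAAAAAAAAAAAAAAAAAAAAAAAAAAAAAAAAAAAAAAAAAAAAAAAAAAAAAAAAAAAAAAAAAAAAAAAAAAAAAAAAAAAAAAAAAAAAAAAAAAAAAAAAAAAAAAAAAAAAAAAAAAAAAAAAAAAAAAAAAAAAAAAAAAAAAAAAAAAAAAAAAAAAAAAAAAAAAAAAAAAAAAAAAAAAAAAAAAAAAAAAAAAAAAAAAAAAAAAAAAAAAAAAAAAAAAAAAAAAAAAAAAAAAAAAAAAAAAAAAAAAAAAAAAAAAAAAAAAAAAAAAAAAAAAAAAAAAAAAAAAAAAAAAAAAAAAAAAAAAAAAAAAAAAAAAAAAAAAAAAAAAAAAAAAAAAAAAAAAAAAAAAAAAAAAAAAAAAAAAAAAAAAAAAAAAAAAAAAAAAAAAAAAAAAAAAAAAAAAAAAAAAAAAAAAAAAAAAAAAAAAAAAAAAAAAAAAAAAAAAAAAAAAAAAAAAAAAAAAAAAAAAAAAAAAAAAAAAAAAAAAAAAAAAAAAAAAAAAAAAAAAAAAAAAAAAAAAAAAAAAAAAAAAAAAAAAAAAAAAAAAAAAAAAAAAAAAAAAAAAAAAAAAAAAAAAAAAAAAAAAAAAAAAAAAAAAAAAAAAAAAAAAAAAAAAAAAAAAAAAAAAAAAAAAAAAAAAAAAAAAAAAAAAAAAAAAAAAAAAAAAAAAAAAAAAAAAAAAAAAAAAAAAAAAAAAAAAAAAAAAAAAAAAAAAAAAAAAAAAAAAAAAAAAAAAAAAAAAAAAAAAAAAAAAAAAAAAAAAAAAAAAAAAAAAAAAAAAAAAAAAAAAAAAAAAAAAAAAAAAAAAAAAAAAAAAAAAAAAAAAAAAAAAAAAAAAAAAAAAAAAAAAAAAAAAAAAAAAAAAAAAAAAAAAAAAAAAAAAAAAAAAAAAAAAAAAAAAAAAAAAAAAAAAAAAAAAAAAAAAAAAAAAAAAAAAAAAAAAAAAAAAAAAA="/>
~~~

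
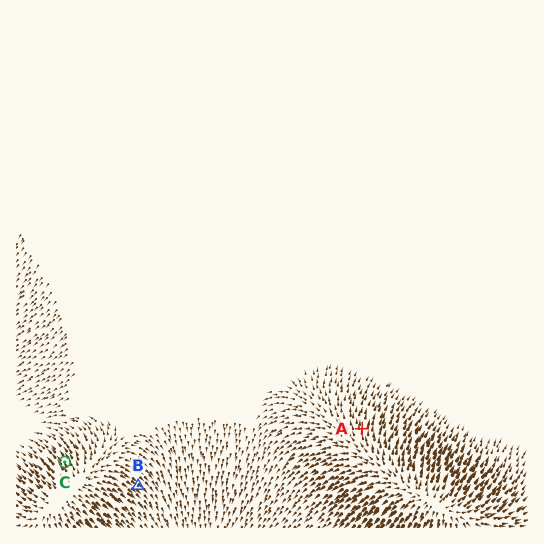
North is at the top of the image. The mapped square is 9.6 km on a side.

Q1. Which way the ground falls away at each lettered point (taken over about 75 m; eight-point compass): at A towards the N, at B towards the SE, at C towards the NW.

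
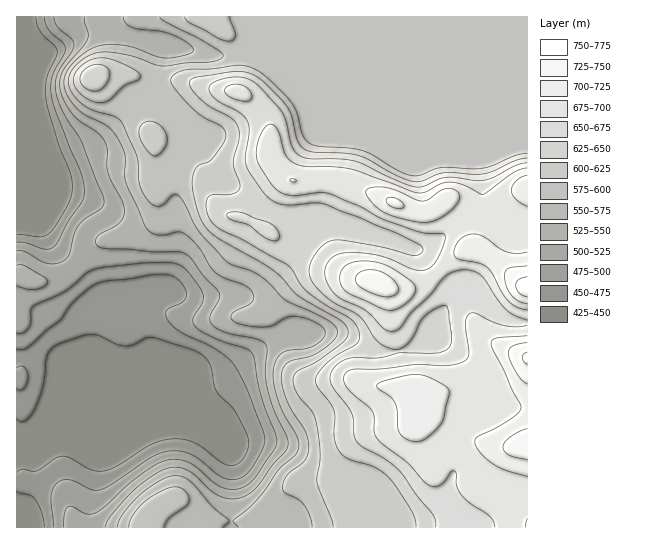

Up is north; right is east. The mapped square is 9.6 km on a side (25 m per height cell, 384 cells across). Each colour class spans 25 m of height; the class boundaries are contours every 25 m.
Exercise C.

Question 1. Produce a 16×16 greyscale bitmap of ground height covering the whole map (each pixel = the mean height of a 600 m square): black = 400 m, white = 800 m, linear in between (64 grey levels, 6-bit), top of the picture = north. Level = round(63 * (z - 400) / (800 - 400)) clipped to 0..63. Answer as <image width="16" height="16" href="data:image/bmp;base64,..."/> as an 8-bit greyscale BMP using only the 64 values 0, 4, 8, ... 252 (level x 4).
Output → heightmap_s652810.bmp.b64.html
<image width="16" height="16" href="data:image/bmp;base64,Qk02BQAAAAAAADYEAAAoAAAAEAAAABAAAAABAAgAAAAAAAABAAATCwAAEwsAAAABAAAAAAAAAAAAAAEBAQACAgIAAwMDAAQEBAAFBQUABgYGAAcHBwAICAgACQkJAAoKCgALCwsADAwMAA0NDQAODg4ADw8PABAQEAAREREAEhISABMTEwAUFBQAFRUVABYWFgAXFxcAGBgYABkZGQAaGhoAGxsbABwcHAAdHR0AHh4eAB8fHwAgICAAISEhACIiIgAjIyMAJCQkACUlJQAmJiYAJycnACgoKAApKSkAKioqACsrKwAsLCwALS0tAC4uLgAvLy8AMDAwADExMQAyMjIAMzMzADQ0NAA1NTUANjY2ADc3NwA4ODgAOTk5ADo6OgA7OzsAPDw8AD09PQA+Pj4APz8/AEBAQABBQUEAQkJCAENDQwBEREQARUVFAEZGRgBHR0cASEhIAElJSQBKSkoAS0tLAExMTABNTU0ATk5OAE9PTwBQUFAAUVFRAFJSUgBTU1MAVFRUAFVVVQBWVlYAV1dXAFhYWABZWVkAWlpaAFtbWwBcXFwAXV1dAF5eXgBfX18AYGBgAGFhYQBiYmIAY2NjAGRkZABlZWUAZmZmAGdnZwBoaGgAaWlpAGpqagBra2sAbGxsAG1tbQBubm4Ab29vAHBwcABxcXEAcnJyAHNzcwB0dHQAdXV1AHZ2dgB3d3cAeHh4AHl5eQB6enoAe3t7AHx8fAB9fX0Afn5+AH9/fwCAgIAAgYGBAIKCggCDg4MAhISEAIWFhQCGhoYAh4eHAIiIiACJiYkAioqKAIuLiwCMjIwAjY2NAI6OjgCPj48AkJCQAJGRkQCSkpIAk5OTAJSUlACVlZUAlpaWAJeXlwCYmJgAmZmZAJqamgCbm5sAnJycAJ2dnQCenp4An5+fAKCgoAChoaEAoqKiAKOjowCkpKQApaWlAKampgCnp6cAqKioAKmpqQCqqqoAq6urAKysrACtra0Arq6uAK+vrwCwsLAAsbGxALKysgCzs7MAtLS0ALW1tQC2trYAt7e3ALi4uAC5ubkAurq6ALu7uwC8vLwAvb29AL6+vgC/v78AwMDAAMHBwQDCwsIAw8PDAMTExADFxcUAxsbGAMfHxwDIyMgAycnJAMrKygDLy8sAzMzMAM3NzQDOzs4Az8/PANDQ0ADR0dEA0tLSANPT0wDU1NQA1dXVANbW1gDX19cA2NjYANnZ2QDa2toA29vbANzc3ADd3d0A3t7eAN/f3wDg4OAA4eHhAOLi4gDj4+MA5OTkAOXl5QDm5uYA5+fnAOjo6ADp6ekA6urqAOvr6wDs7OwA7e3tAO7u7gDv7+8A8PDwAPHx8QDy8vIA8/PzAPT09AD19fUA9vb2APf39wD4+PgA+fn5APr6+gD7+/sA/Pz8AP39/QD+/v4A////ABw8QGB0aFxgaHiEhJSkrLQgLCg4XFg0RGyAiIyorLS4HBwcHCgoHCxUfJSouLS8zCAcHBwcHBwwYISgtMS8tLwoHBwcHBwkPHSQsLzAuLTALBwcHBwgNEhgdJSgoKS0zDwsKCQoPFRgYGyQsKSgsLBMQDAsLDhYZHygwMy4pKjQPDxISEhUcISUoLCspLTAwBQoSFRkbJScmJScqLi0sLAQGDxccHyMnKystLysuKi4ECBEZHx8hKisnJiAdHh4jBAwVHB8eISkmHRwcHBwcHAUUIR4eIikpIBwcHBwcHBwEESEeGx0fHxwcHBwcHBwcBg8VFxgcHxwcHBwcHBwcHA="/>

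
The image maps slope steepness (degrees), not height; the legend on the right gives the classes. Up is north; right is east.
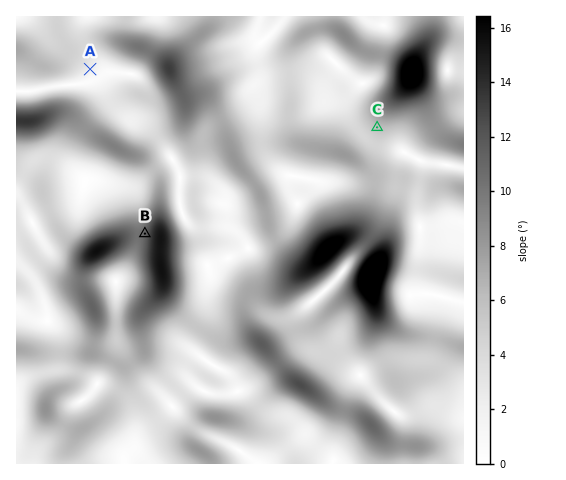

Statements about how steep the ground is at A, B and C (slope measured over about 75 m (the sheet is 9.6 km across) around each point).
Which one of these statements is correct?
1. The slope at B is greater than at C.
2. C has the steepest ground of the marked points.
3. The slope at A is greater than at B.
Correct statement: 1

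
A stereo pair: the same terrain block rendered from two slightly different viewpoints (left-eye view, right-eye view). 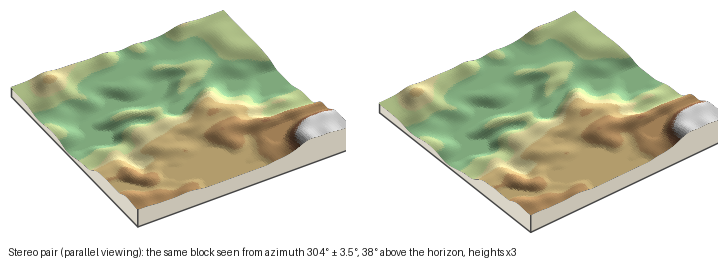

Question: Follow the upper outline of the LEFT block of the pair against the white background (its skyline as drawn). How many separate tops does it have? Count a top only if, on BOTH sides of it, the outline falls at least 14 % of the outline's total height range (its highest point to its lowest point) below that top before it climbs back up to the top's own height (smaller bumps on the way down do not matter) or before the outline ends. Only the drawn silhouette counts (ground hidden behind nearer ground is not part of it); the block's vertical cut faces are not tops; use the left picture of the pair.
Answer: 1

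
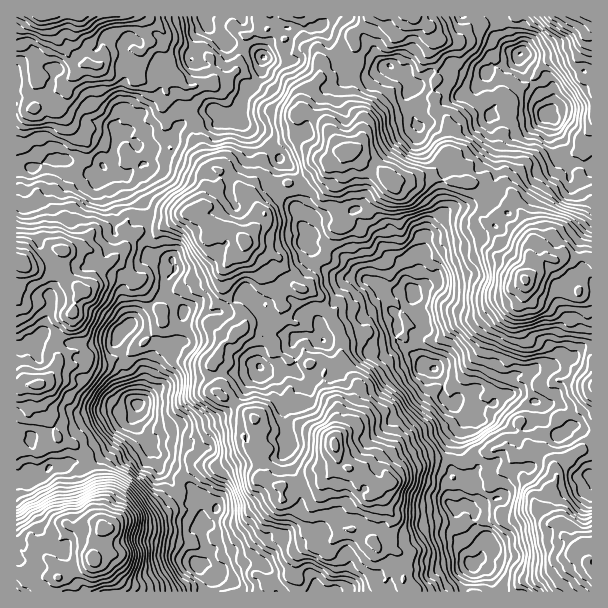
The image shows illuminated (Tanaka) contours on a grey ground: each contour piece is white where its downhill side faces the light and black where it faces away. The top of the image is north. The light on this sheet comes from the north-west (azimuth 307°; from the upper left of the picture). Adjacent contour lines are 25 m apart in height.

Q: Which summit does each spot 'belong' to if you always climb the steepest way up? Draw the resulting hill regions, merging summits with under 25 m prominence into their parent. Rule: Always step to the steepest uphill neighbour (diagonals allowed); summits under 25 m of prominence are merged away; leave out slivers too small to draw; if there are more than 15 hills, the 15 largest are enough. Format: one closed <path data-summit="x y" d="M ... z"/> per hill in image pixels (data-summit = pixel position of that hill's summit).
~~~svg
<path data-summit="335 444" d="M246 290l-24 22-15 0-9-5-10 1-6 9 0 19-22 23-4 7-10 21-2 14-6 4-4 17 11 21 11 10 4 17 11 12 8 4 9 0 16 12 1 9-4 13 15-10 4-25 7-15 12-6 10 0 17-7 13 0 6-3 11 26 0 14 5 7 0 5-15 28-12 9-3 9-9 11 5 7 6 2 12-1 9 3 11 0 9 7 3 11 145 0 4-13 8-13-5-5-5-15-10-12 3-22-9-14-2-19 6-9 5-30 9-21-11-15-5 0-5-3-1-17-8-13-11-4-11-12-10-7-6-2-15 10-20-2-16 13-9 3-6 8-27 0-11-6-27 0-8-6-3-22 9-27-9-9z"/><path data-summit="525 279" d="M545 115l-29 6-10 0-14-6-2 2 2 12 7 9-3 18 0 20-3 6-25 23-10 1-17 8-9 10-8 13 0 17-4 7 2 23-8 6-6-6-2-18-20-12-4-9 0-17-11-14-11-4-6 0-13 8-14 0-12 4-9 11-2 10 9 9 3 9 8 9 15 7 19 1-10 0-5 6-9 19-14 12-2 7-3-3-10-3-9-13-5-3-19 6-8-6-9 1-2 2 12 14-9 25 3 24 8 6 27 0 11 6 27 0 6-8 9-3 16-13 9 0 6 2 9-1 15-11-3-2-25 1-6-3-6-7 2-13 7-7 9-3 18 2 7-5 8-9 1 10 12 16-2 5-9 9 0 12 9 16 12 5 8 13 0 14 6 6 5 0 4-6 8-1 10-7 9 1 8 12 12-10 0-9 7-8 12-2 9-6 15-1 11-9 12 0 10-10 9-2 1-178-14-5-6 1-14-8-6-16 1-21z"/><path data-summit="93 558" d="M134 416l-8 9-14 22-10 10-9 5-21 0-9 4-10 0-20 12-3-4-14 0 0 117 260 1 1-7-5-10-11-11-9-2-21 10-9 0-20-9 6-8 0-6-8-21 0-10 5-11 0-6-14-14-20-5-11-12-3-6 0-8-17-21z"/><path data-summit="351 150" d="M267 58l-5 2 0 12-4 12-12 6-10 23 0 6 25 19 17 20 12 8 6 8 6 18-6 17 5 6 3 18 14-13 23-2 13-8 6 0 11 4 11 14 0 17 4 9 20 12 0 13 8 11 8-6-2-23 4-7 0-17 8-13 9-10 12-6 15-3 25-23 3-6 0-20 3-18-7-9 0-13-14-20 0-10-8 6-18 8-35 6-7-23-6-9-6-1-8-7-22 10-18-2-8 8-15 6-7-3-21-23-20 0z"/><path data-summit="245 242" d="M215 109l-11 3-12 0-17 20 0 14-1 4-6 4-10 0-6-8-12-1-2 4 2 12 4 3-20 12 6 6 16 30 0 36 4 6 5 4 15 1 5 7-1 7-6 6-2 14 19 19 7-5 6 0 9 5 15 0 24-22 8 12 10-2 8 6 19-6 5 3 9 13 10 3 3 3 2-7 14-12 4-12 10-12-24-9-8-9-3-9-9-9 2-9-5-12 0-7-5-6 6-17-1-9-7-13-12-8-21-24-19-16-8-4-9-2z"/><path data-summit="41 17" d="M204 16l-187 0-1 151 20 1 12-8 17 0 25 15 24-20 2-17 4-4 8 4 9 8 16 0 8-6 10-2 21-26 12 0 11-3 10 7 11 4 0-7 11-24-18-21-1-20-4 11-9 5-12 0-11-5 4-12 0-9 10-12z"/><path data-summit="20 261" d="M65 160l-17 0-12 8-13-2-7 2 1 178 13-3 6 5 8-16 22 11 14-1 6 2 7 0 9-2 14 0 2-7 7-7 39-34 4-15 7-9 0-4-5-7-15-1-5-4-4-6 0-36-16-30-5-6-14-1-6-6-2 8-7 5-9-10z"/><path data-summit="591 572" d="M537 402l-2 0-1 18-12 10-9 0-19-12-27 0-4 5-3 20 3 10 14 17 6 0 11 8 6 10-2 10-15 6-9 6 2 18 10 11-4 16-7 8 13 9 7 20 96 0 1-160-16-6-6 0-12 10-14-16-2-13z"/><path data-summit="416 17" d="M500 16l-174 0-1 5-5 5 11 21 9 9 4 12 6 6 18 2 22-10 8 7 6 1 9 12 3 0 16-14 14 0 4-4 6 0 8 5 12 3 9-2 12-8 9 0 7-4 7-8-9-6-3-16z"/><path data-summit="38 384" d="M44 332l-8 16-6-5-12 1-2 3 1 87 16 4 5-4 7 0 14-8 15 0 30-14 13 0 11 3 8-5 2-5-6-7-8-26 0-13-8-17-14 0-9 2-7 0-6-2-14 1z"/><path data-summit="591 17" d="M591 16l-91 1 8 15 3 16 8 6 12 13 11 6 11 14 0 18-7 11 7 3-1 21 6 16 14 8 6-1 13 5z"/><path data-summit="281 486" d="M285 454l-6 3-13 0-17 7-10 0-15 9-6 18-1 16-4 5-13 9 2 15 6 13 0 6-5 9 19 8 9 0 21-10 9 2 10-12 3-9 12-9 14-24 1-9-5-7 0-14z"/><path data-summit="591 386" d="M591 346l-9 2-10 10-9-2-14 11-15 1-9 6-12 2-7 8 0 9 13 1 24 10 17 0 5 6 7 16 19 6z"/>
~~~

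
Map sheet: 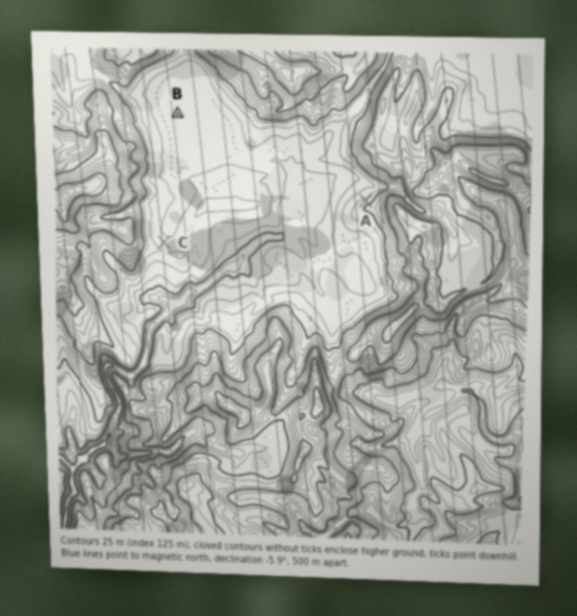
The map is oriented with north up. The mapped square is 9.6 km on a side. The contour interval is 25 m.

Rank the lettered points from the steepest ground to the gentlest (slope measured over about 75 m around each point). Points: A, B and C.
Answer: A C B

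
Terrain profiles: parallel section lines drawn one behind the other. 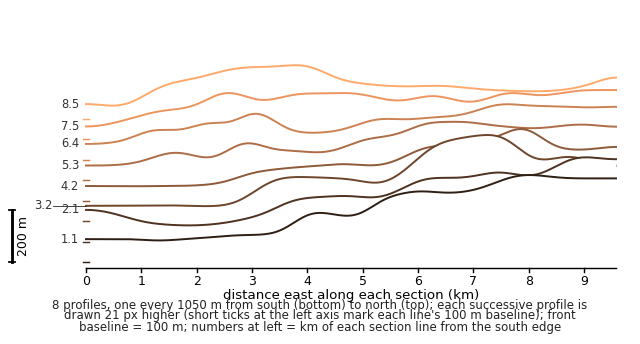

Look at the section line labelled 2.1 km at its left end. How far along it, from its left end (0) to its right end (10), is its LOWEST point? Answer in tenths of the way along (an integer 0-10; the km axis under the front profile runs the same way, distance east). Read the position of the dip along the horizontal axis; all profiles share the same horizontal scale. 2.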